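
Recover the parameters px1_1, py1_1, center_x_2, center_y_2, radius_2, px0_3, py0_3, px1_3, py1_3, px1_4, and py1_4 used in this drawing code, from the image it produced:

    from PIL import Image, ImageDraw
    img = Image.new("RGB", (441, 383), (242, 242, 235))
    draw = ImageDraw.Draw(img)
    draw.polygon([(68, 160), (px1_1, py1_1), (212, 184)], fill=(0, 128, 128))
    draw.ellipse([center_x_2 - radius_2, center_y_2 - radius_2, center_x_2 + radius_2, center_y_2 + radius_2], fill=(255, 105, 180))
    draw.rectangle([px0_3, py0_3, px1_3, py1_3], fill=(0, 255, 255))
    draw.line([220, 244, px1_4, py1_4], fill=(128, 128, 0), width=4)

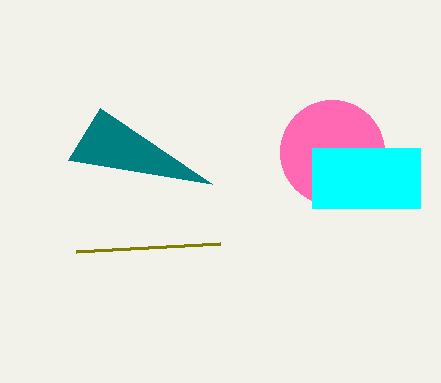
px1_1 = 100
py1_1 = 108
center_x_2 = 332
center_y_2 = 152
radius_2 = 52
px0_3 = 312
py0_3 = 148
px1_3 = 420
py1_3 = 208
px1_4 = 76
py1_4 = 252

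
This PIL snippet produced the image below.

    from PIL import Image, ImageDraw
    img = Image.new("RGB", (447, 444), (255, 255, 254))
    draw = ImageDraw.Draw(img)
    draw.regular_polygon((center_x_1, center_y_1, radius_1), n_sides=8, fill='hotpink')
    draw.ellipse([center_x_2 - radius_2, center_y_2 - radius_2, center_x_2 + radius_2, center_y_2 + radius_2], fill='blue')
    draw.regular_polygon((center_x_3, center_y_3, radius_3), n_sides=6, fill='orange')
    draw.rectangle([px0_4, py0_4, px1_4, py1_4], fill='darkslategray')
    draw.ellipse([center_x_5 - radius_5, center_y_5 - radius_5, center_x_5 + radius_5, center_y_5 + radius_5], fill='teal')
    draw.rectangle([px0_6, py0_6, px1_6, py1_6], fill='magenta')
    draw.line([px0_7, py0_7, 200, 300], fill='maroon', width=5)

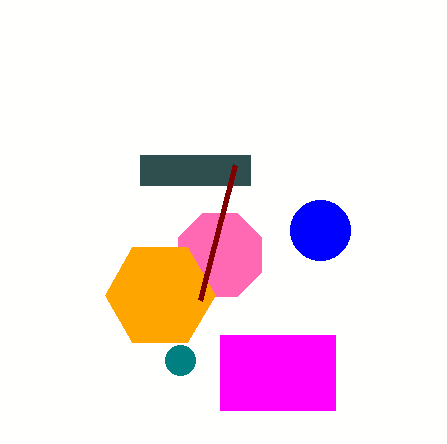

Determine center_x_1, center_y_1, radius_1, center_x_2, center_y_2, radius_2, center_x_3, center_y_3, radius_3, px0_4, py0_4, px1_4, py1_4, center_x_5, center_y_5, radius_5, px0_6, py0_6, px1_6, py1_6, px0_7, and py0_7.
center_x_1 = 220
center_y_1 = 255
radius_1 = 45
center_x_2 = 320
center_y_2 = 230
radius_2 = 30
center_x_3 = 160
center_y_3 = 295
radius_3 = 55
px0_4 = 140
py0_4 = 155
px1_4 = 250
py1_4 = 185
center_x_5 = 180
center_y_5 = 360
radius_5 = 15
px0_6 = 220
py0_6 = 335
px1_6 = 335
py1_6 = 410
px0_7 = 235
py0_7 = 165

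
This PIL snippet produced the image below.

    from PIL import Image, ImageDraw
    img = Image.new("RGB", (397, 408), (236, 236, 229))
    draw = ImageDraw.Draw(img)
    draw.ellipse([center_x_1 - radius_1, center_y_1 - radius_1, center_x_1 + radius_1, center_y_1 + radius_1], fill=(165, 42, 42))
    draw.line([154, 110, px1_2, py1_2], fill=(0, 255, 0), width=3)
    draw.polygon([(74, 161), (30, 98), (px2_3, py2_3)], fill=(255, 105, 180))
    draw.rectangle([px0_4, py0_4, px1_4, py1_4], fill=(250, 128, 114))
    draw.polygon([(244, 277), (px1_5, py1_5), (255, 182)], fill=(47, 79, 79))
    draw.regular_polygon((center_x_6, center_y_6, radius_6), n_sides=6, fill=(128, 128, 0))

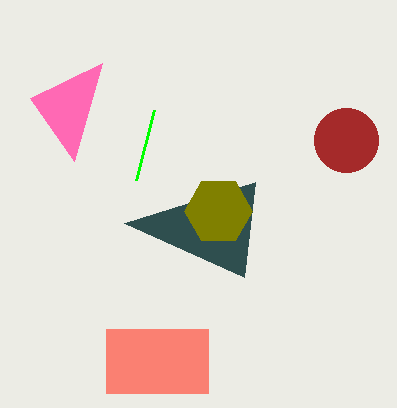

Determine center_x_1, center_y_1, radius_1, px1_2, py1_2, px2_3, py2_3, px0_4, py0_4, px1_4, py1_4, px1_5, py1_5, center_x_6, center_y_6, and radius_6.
center_x_1 = 346; center_y_1 = 140; radius_1 = 32; px1_2 = 136; py1_2 = 180; px2_3 = 102; py2_3 = 63; px0_4 = 106; py0_4 = 329; px1_4 = 208; py1_4 = 393; px1_5 = 124; py1_5 = 223; center_x_6 = 218; center_y_6 = 211; radius_6 = 34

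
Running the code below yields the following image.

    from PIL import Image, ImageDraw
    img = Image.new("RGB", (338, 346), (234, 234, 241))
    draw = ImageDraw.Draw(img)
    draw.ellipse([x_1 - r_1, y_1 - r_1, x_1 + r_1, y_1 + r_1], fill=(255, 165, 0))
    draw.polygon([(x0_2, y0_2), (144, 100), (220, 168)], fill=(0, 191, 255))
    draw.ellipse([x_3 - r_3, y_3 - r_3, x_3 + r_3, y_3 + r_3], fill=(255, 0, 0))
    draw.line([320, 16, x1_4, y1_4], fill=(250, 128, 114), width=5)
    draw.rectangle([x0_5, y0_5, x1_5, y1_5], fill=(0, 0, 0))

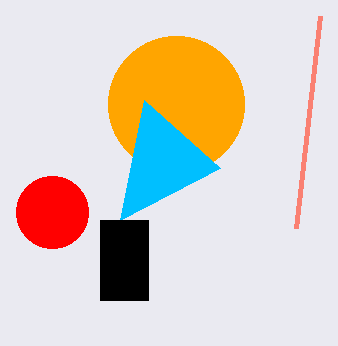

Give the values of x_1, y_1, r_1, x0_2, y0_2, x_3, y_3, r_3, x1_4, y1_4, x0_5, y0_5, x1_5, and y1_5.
x_1 = 176, y_1 = 104, r_1 = 68, x0_2 = 120, y0_2 = 220, x_3 = 52, y_3 = 212, r_3 = 36, x1_4 = 296, y1_4 = 228, x0_5 = 100, y0_5 = 220, x1_5 = 148, y1_5 = 300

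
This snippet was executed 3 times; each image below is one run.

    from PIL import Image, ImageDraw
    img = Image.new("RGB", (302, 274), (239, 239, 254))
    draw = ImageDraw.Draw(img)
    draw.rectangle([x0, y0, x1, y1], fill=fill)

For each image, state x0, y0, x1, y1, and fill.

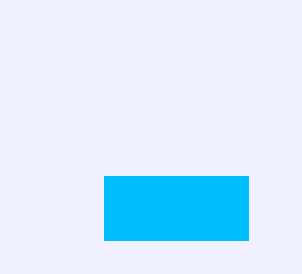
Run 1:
x0 = 104
y0 = 176
x1 = 248
y1 = 240
fill = 'deepskyblue'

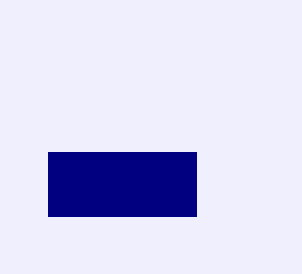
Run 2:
x0 = 48, y0 = 152, x1 = 196, y1 = 216, fill = 'navy'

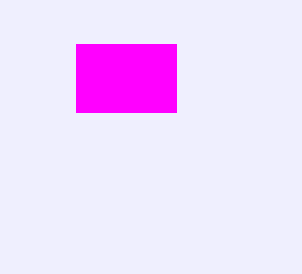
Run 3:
x0 = 76; y0 = 44; x1 = 176; y1 = 112; fill = 'magenta'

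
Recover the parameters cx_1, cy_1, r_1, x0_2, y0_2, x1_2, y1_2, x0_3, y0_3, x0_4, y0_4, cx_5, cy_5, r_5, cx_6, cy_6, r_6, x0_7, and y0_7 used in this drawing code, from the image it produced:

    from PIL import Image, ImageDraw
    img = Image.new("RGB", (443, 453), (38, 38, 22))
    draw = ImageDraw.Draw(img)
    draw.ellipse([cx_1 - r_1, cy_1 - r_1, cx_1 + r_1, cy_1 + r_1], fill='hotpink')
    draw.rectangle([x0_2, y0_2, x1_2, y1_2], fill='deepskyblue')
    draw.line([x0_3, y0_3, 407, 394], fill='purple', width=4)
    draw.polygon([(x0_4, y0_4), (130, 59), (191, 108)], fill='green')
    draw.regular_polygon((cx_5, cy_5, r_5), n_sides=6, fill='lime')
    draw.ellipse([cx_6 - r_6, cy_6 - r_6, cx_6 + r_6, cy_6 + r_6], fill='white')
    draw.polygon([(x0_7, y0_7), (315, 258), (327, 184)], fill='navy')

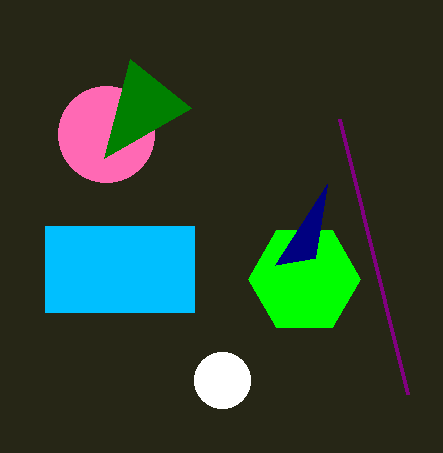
cx_1 = 106, cy_1 = 134, r_1 = 48, x0_2 = 45, y0_2 = 226, x1_2 = 194, y1_2 = 312, x0_3 = 339, y0_3 = 119, x0_4 = 104, y0_4 = 158, cx_5 = 304, cy_5 = 279, r_5 = 56, cx_6 = 222, cy_6 = 380, r_6 = 28, x0_7 = 275, y0_7 = 265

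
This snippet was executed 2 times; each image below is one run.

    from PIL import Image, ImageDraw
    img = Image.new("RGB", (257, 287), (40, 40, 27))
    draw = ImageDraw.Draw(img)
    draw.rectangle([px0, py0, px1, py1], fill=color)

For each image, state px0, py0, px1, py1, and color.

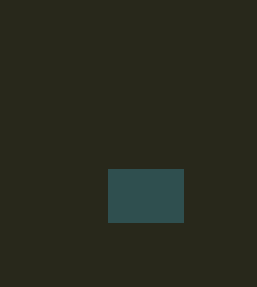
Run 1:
px0 = 108; py0 = 169; px1 = 183; py1 = 222; color = 'darkslategray'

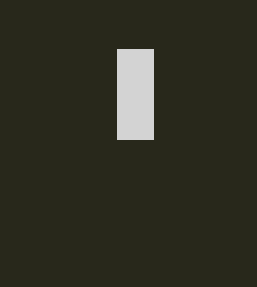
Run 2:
px0 = 117, py0 = 49, px1 = 153, py1 = 139, color = 'lightgray'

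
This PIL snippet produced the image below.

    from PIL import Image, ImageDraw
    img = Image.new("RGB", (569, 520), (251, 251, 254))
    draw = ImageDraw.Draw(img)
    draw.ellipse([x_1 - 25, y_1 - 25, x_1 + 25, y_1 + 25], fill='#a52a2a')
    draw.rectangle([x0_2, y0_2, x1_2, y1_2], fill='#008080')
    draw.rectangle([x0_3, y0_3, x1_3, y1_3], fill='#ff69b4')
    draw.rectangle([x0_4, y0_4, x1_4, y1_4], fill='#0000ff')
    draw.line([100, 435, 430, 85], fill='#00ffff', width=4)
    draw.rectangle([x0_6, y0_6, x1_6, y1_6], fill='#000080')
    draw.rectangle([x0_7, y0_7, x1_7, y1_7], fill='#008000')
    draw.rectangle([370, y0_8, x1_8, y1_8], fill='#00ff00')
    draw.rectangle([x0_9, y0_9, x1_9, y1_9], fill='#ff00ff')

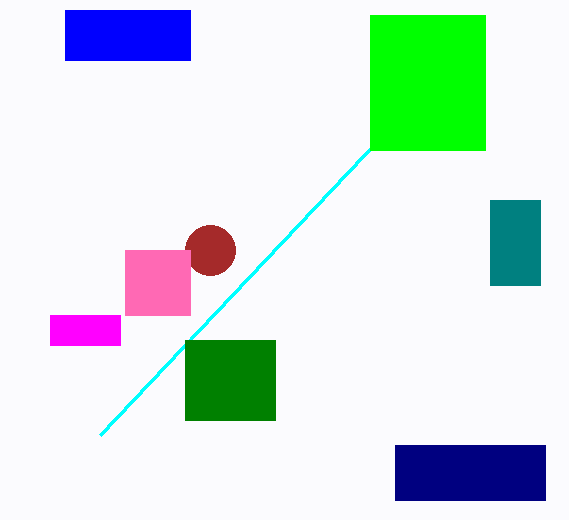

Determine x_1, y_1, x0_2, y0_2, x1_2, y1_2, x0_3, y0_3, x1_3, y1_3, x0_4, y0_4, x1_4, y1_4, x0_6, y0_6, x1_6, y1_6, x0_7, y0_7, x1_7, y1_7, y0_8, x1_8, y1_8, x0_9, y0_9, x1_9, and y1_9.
x_1 = 210; y_1 = 250; x0_2 = 490; y0_2 = 200; x1_2 = 540; y1_2 = 285; x0_3 = 125; y0_3 = 250; x1_3 = 190; y1_3 = 315; x0_4 = 65; y0_4 = 10; x1_4 = 190; y1_4 = 60; x0_6 = 395; y0_6 = 445; x1_6 = 545; y1_6 = 500; x0_7 = 185; y0_7 = 340; x1_7 = 275; y1_7 = 420; y0_8 = 15; x1_8 = 485; y1_8 = 150; x0_9 = 50; y0_9 = 315; x1_9 = 120; y1_9 = 345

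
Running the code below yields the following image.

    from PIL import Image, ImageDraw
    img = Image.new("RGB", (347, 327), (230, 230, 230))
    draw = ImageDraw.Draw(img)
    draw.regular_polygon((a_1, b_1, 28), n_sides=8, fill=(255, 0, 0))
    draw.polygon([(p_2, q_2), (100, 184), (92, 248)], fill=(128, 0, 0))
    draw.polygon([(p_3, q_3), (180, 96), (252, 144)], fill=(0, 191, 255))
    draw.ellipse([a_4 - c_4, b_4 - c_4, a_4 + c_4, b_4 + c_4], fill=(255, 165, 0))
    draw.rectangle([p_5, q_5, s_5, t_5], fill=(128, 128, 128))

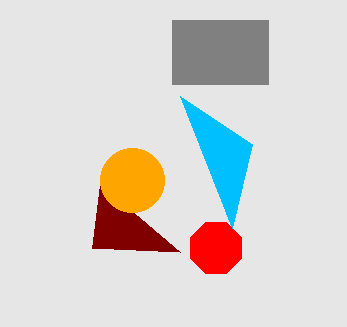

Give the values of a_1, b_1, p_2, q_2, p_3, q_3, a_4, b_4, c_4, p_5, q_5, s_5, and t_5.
a_1 = 216
b_1 = 248
p_2 = 180
q_2 = 252
p_3 = 232
q_3 = 228
a_4 = 132
b_4 = 180
c_4 = 32
p_5 = 172
q_5 = 20
s_5 = 268
t_5 = 84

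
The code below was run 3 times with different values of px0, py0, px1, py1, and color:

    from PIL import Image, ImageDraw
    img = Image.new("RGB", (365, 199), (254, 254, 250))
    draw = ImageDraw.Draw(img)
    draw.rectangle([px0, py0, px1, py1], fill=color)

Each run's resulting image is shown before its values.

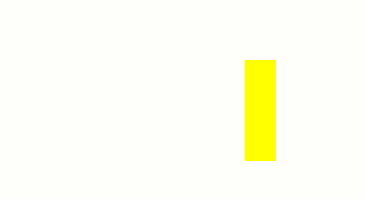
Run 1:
px0 = 245
py0 = 60
px1 = 275
py1 = 160
color = 'yellow'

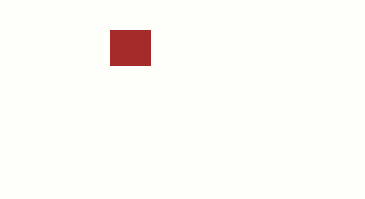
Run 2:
px0 = 110; py0 = 30; px1 = 150; py1 = 65; color = 'brown'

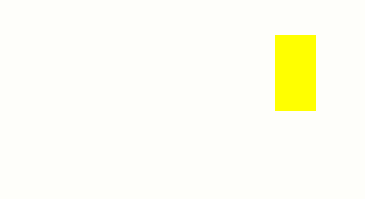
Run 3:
px0 = 275; py0 = 35; px1 = 315; py1 = 110; color = 'yellow'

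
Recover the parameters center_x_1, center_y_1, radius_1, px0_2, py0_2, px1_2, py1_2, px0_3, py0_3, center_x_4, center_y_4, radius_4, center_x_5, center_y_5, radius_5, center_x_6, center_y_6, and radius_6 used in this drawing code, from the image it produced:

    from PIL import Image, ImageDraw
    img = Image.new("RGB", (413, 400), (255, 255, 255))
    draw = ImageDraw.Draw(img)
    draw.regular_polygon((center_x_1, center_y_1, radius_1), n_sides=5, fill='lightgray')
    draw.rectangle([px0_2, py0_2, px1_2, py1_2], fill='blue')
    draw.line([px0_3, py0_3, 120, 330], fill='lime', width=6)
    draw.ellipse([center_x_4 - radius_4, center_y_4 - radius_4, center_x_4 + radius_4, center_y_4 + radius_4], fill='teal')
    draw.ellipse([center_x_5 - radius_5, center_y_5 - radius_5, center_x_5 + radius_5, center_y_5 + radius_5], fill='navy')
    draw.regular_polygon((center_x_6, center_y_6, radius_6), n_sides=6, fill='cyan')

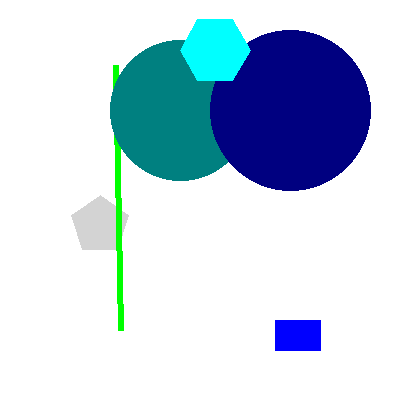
center_x_1 = 100; center_y_1 = 225; radius_1 = 30; px0_2 = 275; py0_2 = 320; px1_2 = 320; py1_2 = 350; px0_3 = 115; py0_3 = 65; center_x_4 = 180; center_y_4 = 110; radius_4 = 70; center_x_5 = 290; center_y_5 = 110; radius_5 = 80; center_x_6 = 215; center_y_6 = 50; radius_6 = 35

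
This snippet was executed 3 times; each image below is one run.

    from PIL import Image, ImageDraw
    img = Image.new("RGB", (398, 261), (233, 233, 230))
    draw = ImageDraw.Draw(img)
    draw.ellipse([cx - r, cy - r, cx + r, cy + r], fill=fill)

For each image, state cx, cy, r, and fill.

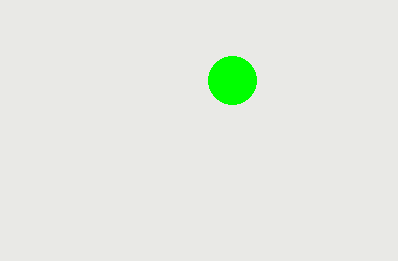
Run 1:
cx = 232, cy = 80, r = 24, fill = 'lime'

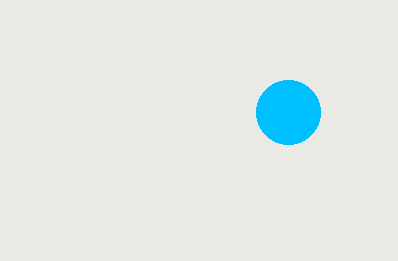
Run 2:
cx = 288
cy = 112
r = 32
fill = 'deepskyblue'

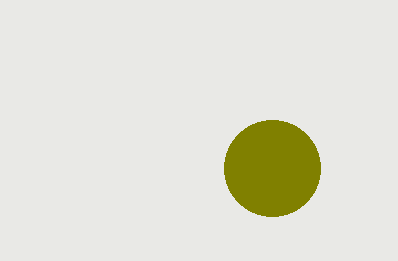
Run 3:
cx = 272
cy = 168
r = 48
fill = 'olive'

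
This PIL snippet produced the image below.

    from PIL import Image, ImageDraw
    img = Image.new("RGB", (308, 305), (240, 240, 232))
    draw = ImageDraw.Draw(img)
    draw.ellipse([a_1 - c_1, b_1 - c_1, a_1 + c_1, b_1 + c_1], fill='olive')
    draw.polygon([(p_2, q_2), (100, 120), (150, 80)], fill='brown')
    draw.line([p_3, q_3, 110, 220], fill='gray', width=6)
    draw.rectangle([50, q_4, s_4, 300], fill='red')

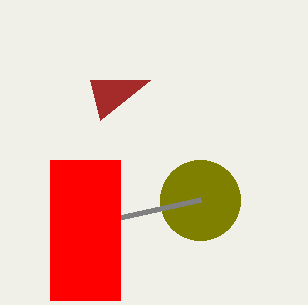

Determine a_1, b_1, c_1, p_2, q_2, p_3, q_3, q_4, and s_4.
a_1 = 200; b_1 = 200; c_1 = 40; p_2 = 90; q_2 = 80; p_3 = 200; q_3 = 200; q_4 = 160; s_4 = 120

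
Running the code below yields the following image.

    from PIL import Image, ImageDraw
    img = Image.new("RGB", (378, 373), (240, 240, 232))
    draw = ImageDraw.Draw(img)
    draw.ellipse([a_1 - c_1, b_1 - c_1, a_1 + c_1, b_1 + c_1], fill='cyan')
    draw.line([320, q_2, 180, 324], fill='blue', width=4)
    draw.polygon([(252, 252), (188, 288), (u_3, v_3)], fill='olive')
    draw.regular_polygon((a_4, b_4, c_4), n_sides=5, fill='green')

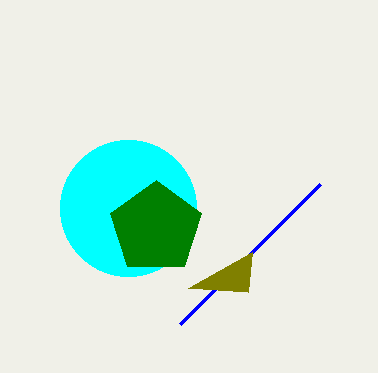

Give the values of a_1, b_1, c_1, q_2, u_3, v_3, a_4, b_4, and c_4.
a_1 = 128
b_1 = 208
c_1 = 68
q_2 = 184
u_3 = 248
v_3 = 292
a_4 = 156
b_4 = 228
c_4 = 48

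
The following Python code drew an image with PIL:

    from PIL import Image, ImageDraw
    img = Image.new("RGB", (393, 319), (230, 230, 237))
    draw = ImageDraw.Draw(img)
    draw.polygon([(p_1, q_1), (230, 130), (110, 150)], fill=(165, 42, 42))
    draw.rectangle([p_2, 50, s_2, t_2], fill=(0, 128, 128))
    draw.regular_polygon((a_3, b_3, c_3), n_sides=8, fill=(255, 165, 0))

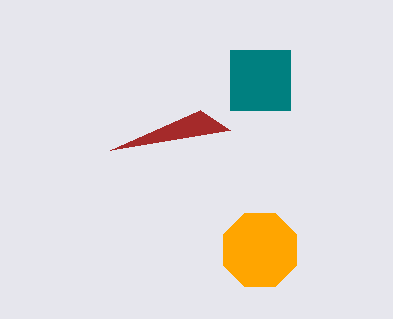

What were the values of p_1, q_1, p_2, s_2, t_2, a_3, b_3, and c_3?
p_1 = 200
q_1 = 110
p_2 = 230
s_2 = 290
t_2 = 110
a_3 = 260
b_3 = 250
c_3 = 40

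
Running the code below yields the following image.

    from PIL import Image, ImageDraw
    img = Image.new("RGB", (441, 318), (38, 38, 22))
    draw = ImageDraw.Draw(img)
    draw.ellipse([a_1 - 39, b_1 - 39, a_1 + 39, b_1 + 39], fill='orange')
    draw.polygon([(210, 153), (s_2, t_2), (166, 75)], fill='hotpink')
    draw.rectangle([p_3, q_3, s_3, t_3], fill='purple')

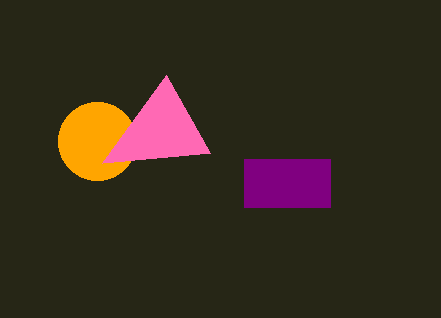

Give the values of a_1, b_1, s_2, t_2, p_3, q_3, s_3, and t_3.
a_1 = 97; b_1 = 141; s_2 = 102; t_2 = 163; p_3 = 244; q_3 = 159; s_3 = 330; t_3 = 207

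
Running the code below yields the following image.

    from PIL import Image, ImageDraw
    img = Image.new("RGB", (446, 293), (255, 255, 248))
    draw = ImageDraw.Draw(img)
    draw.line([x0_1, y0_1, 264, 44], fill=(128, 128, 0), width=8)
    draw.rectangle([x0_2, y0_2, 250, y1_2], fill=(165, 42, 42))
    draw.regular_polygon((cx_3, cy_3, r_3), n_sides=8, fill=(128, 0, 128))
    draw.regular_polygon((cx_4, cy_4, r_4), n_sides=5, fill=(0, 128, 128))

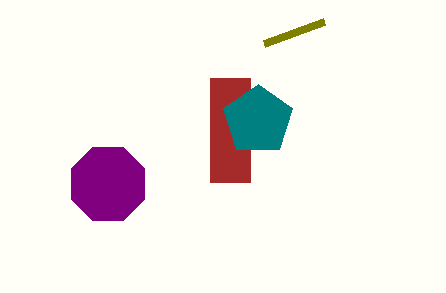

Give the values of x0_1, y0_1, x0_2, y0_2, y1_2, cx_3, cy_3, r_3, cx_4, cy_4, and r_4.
x0_1 = 324; y0_1 = 22; x0_2 = 210; y0_2 = 78; y1_2 = 182; cx_3 = 108; cy_3 = 184; r_3 = 40; cx_4 = 258; cy_4 = 120; r_4 = 36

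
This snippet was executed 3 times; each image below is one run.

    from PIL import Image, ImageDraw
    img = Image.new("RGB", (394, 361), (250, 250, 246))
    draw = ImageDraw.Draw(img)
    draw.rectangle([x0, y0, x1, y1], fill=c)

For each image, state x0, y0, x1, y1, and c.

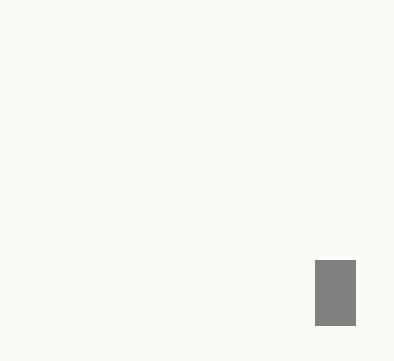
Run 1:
x0 = 315
y0 = 260
x1 = 355
y1 = 325
c = 'gray'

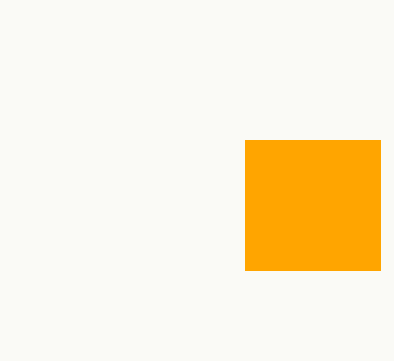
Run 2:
x0 = 245
y0 = 140
x1 = 380
y1 = 270
c = 'orange'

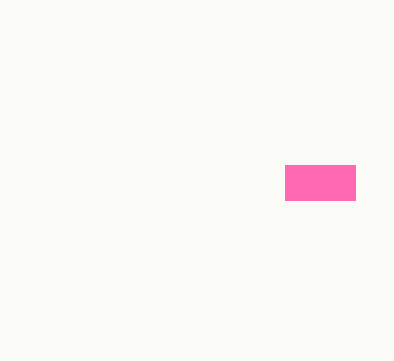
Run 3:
x0 = 285; y0 = 165; x1 = 355; y1 = 200; c = 'hotpink'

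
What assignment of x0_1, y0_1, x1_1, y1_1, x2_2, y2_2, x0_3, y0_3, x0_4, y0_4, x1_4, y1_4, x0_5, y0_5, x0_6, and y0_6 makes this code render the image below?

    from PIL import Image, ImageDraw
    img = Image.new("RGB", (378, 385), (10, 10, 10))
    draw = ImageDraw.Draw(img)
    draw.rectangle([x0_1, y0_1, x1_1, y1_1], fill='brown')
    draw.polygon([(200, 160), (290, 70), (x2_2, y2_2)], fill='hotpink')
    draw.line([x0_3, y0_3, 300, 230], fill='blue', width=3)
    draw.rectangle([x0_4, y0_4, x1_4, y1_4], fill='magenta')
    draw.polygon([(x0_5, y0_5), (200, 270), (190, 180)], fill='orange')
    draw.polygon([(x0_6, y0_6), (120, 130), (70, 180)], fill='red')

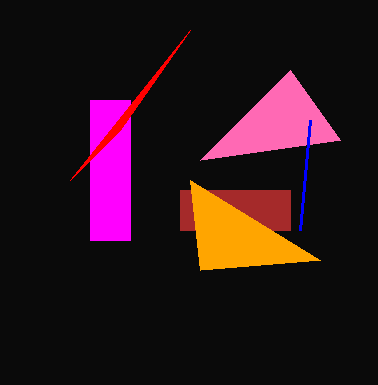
x0_1 = 180, y0_1 = 190, x1_1 = 290, y1_1 = 230, x2_2 = 340, y2_2 = 140, x0_3 = 310, y0_3 = 120, x0_4 = 90, y0_4 = 100, x1_4 = 130, y1_4 = 240, x0_5 = 320, y0_5 = 260, x0_6 = 190, y0_6 = 30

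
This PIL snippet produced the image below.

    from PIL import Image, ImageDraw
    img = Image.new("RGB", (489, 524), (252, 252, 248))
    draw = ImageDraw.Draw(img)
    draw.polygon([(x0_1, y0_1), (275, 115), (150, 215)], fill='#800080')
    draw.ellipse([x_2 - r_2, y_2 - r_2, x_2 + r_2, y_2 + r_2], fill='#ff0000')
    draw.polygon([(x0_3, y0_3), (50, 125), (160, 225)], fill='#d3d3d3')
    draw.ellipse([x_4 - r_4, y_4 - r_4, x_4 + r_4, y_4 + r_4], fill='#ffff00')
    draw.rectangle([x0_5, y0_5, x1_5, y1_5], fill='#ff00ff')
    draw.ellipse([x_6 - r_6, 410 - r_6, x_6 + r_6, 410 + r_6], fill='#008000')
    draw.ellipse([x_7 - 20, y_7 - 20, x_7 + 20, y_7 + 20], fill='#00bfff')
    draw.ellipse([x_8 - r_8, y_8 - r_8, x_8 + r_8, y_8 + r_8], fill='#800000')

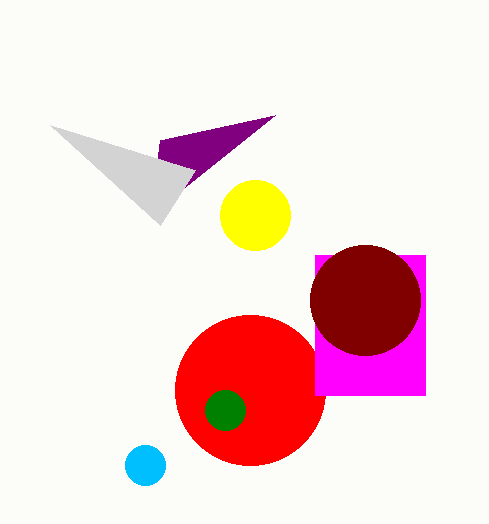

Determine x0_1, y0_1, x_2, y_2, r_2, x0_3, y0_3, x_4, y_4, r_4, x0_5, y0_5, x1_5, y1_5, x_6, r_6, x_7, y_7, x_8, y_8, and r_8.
x0_1 = 160, y0_1 = 140, x_2 = 250, y_2 = 390, r_2 = 75, x0_3 = 195, y0_3 = 170, x_4 = 255, y_4 = 215, r_4 = 35, x0_5 = 315, y0_5 = 255, x1_5 = 425, y1_5 = 395, x_6 = 225, r_6 = 20, x_7 = 145, y_7 = 465, x_8 = 365, y_8 = 300, r_8 = 55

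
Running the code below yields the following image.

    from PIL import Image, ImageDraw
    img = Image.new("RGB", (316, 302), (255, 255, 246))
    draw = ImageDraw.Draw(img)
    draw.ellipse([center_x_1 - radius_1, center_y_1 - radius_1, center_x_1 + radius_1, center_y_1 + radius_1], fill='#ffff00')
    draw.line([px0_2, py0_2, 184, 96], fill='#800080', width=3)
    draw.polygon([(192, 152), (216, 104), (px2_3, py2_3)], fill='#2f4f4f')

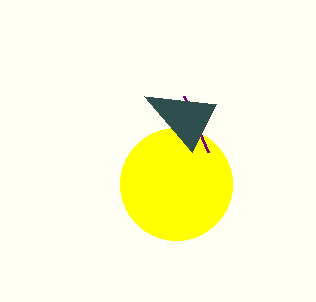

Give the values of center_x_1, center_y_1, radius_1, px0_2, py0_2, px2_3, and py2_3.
center_x_1 = 176, center_y_1 = 184, radius_1 = 56, px0_2 = 208, py0_2 = 152, px2_3 = 144, py2_3 = 96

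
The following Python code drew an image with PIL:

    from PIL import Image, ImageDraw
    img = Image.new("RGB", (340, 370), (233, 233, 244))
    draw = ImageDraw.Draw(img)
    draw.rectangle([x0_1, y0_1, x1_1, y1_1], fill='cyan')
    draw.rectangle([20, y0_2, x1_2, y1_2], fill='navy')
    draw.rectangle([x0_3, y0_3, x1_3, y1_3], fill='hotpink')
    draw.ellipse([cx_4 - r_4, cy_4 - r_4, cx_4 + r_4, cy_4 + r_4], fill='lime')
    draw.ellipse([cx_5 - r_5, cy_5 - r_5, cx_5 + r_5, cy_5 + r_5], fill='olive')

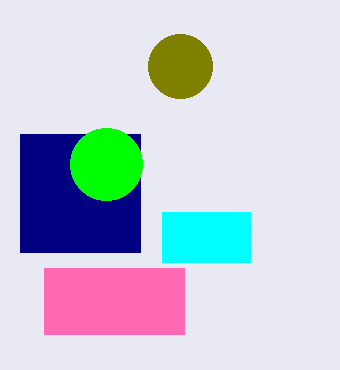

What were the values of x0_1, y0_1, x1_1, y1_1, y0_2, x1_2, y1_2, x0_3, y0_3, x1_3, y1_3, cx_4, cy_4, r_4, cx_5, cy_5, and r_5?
x0_1 = 162; y0_1 = 212; x1_1 = 250; y1_1 = 262; y0_2 = 134; x1_2 = 140; y1_2 = 252; x0_3 = 44; y0_3 = 268; x1_3 = 184; y1_3 = 334; cx_4 = 106; cy_4 = 164; r_4 = 36; cx_5 = 180; cy_5 = 66; r_5 = 32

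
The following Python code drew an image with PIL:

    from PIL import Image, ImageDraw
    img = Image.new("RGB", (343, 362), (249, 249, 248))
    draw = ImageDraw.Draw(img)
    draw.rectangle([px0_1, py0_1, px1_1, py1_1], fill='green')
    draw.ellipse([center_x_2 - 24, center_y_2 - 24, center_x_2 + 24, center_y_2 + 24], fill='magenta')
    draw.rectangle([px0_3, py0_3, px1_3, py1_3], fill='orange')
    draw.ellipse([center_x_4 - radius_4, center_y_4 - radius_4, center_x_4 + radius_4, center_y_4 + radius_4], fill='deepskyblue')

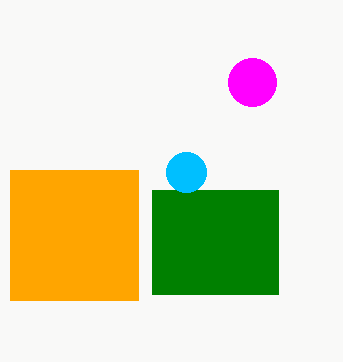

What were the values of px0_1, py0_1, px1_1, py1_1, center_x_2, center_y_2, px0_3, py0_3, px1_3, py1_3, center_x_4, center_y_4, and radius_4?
px0_1 = 152, py0_1 = 190, px1_1 = 278, py1_1 = 294, center_x_2 = 252, center_y_2 = 82, px0_3 = 10, py0_3 = 170, px1_3 = 138, py1_3 = 300, center_x_4 = 186, center_y_4 = 172, radius_4 = 20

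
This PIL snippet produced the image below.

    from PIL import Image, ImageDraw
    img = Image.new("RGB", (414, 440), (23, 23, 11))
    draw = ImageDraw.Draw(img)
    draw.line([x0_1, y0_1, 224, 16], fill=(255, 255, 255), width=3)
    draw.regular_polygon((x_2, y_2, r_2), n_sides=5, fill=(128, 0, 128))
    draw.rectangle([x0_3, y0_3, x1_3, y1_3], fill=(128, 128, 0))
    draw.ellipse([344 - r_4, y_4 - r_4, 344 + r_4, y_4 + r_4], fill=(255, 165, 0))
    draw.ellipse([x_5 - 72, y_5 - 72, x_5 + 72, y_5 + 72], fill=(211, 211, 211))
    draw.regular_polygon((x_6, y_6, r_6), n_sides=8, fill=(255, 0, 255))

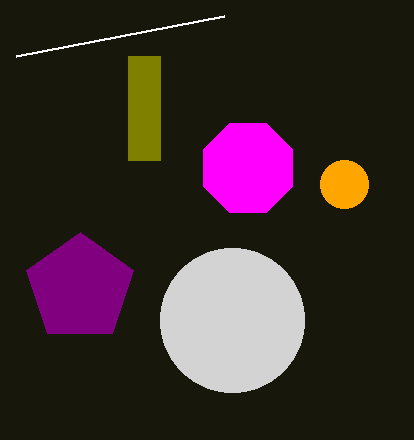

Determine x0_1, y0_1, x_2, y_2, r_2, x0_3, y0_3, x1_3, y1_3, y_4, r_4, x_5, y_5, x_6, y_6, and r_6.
x0_1 = 16, y0_1 = 56, x_2 = 80, y_2 = 288, r_2 = 56, x0_3 = 128, y0_3 = 56, x1_3 = 160, y1_3 = 160, y_4 = 184, r_4 = 24, x_5 = 232, y_5 = 320, x_6 = 248, y_6 = 168, r_6 = 48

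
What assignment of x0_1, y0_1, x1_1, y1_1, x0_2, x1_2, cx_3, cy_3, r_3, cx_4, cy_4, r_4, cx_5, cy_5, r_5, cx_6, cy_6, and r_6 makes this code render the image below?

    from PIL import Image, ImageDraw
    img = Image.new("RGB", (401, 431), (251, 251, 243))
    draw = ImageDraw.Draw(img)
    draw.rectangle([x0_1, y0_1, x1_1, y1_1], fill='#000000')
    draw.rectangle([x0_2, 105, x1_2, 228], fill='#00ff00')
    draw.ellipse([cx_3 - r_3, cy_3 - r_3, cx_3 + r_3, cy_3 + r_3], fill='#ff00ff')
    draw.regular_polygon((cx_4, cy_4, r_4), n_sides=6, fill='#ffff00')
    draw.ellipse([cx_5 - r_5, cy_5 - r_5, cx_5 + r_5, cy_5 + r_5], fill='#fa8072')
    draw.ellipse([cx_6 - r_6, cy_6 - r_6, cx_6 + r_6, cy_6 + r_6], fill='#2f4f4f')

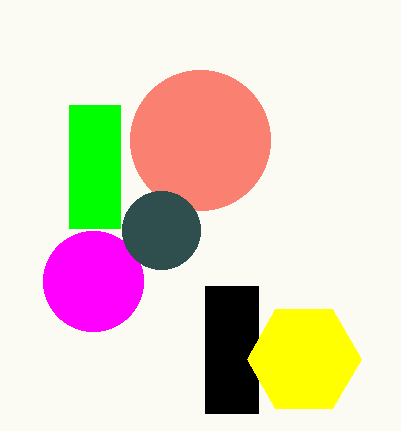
x0_1 = 205
y0_1 = 286
x1_1 = 258
y1_1 = 413
x0_2 = 69
x1_2 = 120
cx_3 = 93
cy_3 = 281
r_3 = 50
cx_4 = 304
cy_4 = 359
r_4 = 57
cx_5 = 200
cy_5 = 140
r_5 = 70
cx_6 = 161
cy_6 = 230
r_6 = 39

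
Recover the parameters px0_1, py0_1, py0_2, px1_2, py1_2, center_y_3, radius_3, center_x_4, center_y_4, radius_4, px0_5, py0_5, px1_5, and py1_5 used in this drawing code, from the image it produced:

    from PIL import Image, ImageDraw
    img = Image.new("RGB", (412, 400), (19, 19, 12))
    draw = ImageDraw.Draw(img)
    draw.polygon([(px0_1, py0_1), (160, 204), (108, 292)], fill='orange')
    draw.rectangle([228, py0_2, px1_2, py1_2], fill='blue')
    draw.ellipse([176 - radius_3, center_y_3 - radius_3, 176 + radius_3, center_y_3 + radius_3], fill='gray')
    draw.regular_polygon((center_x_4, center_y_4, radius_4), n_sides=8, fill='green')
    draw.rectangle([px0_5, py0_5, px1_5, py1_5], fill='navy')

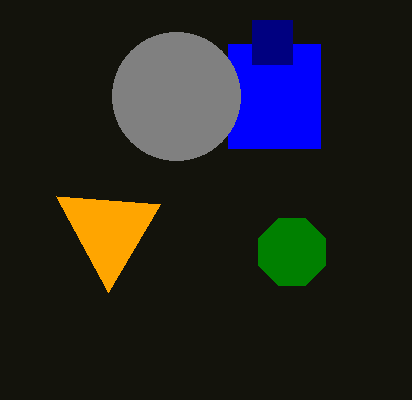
px0_1 = 56
py0_1 = 196
py0_2 = 44
px1_2 = 320
py1_2 = 148
center_y_3 = 96
radius_3 = 64
center_x_4 = 292
center_y_4 = 252
radius_4 = 36
px0_5 = 252
py0_5 = 20
px1_5 = 292
py1_5 = 64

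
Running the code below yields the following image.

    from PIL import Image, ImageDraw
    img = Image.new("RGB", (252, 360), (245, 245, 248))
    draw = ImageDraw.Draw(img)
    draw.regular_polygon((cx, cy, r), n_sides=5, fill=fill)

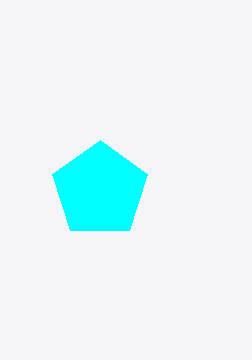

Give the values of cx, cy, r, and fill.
cx = 100; cy = 190; r = 50; fill = 'cyan'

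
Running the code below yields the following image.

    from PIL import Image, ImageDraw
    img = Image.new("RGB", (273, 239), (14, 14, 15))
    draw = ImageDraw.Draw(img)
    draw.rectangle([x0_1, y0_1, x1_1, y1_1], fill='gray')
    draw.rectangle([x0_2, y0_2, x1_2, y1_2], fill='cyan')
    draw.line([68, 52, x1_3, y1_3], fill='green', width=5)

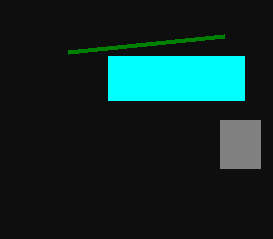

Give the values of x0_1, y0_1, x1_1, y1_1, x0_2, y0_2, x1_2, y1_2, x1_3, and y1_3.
x0_1 = 220; y0_1 = 120; x1_1 = 260; y1_1 = 168; x0_2 = 108; y0_2 = 56; x1_2 = 244; y1_2 = 100; x1_3 = 224; y1_3 = 36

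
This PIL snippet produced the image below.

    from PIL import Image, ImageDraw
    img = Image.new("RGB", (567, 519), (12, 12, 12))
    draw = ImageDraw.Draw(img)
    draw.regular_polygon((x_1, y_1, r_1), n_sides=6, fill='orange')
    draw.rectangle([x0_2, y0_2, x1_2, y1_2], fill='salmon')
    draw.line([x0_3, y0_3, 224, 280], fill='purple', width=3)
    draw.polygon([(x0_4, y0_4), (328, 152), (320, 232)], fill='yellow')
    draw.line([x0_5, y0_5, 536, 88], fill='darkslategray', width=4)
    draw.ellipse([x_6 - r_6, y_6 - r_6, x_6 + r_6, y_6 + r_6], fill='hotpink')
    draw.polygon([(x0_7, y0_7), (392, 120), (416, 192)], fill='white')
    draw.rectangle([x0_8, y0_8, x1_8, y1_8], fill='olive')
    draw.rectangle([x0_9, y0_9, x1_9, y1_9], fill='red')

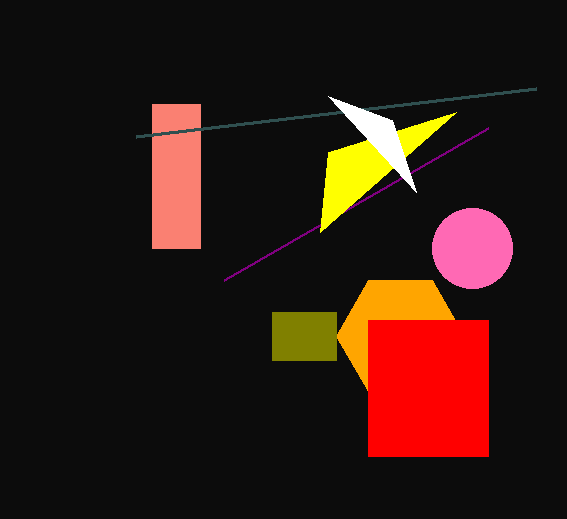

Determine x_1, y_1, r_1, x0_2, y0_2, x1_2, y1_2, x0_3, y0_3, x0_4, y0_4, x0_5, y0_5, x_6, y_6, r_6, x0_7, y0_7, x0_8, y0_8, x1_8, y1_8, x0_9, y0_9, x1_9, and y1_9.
x_1 = 400
y_1 = 336
r_1 = 64
x0_2 = 152
y0_2 = 104
x1_2 = 200
y1_2 = 248
x0_3 = 488
y0_3 = 128
x0_4 = 456
y0_4 = 112
x0_5 = 136
y0_5 = 136
x_6 = 472
y_6 = 248
r_6 = 40
x0_7 = 328
y0_7 = 96
x0_8 = 272
y0_8 = 312
x1_8 = 336
y1_8 = 360
x0_9 = 368
y0_9 = 320
x1_9 = 488
y1_9 = 456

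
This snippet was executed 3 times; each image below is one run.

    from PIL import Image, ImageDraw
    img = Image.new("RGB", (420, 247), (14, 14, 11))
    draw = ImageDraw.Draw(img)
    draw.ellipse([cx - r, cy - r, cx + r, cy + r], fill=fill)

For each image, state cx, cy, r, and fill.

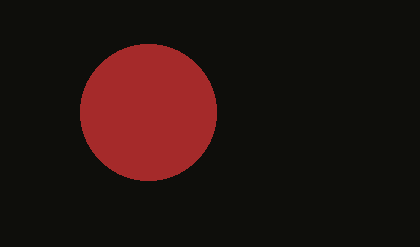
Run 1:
cx = 148
cy = 112
r = 68
fill = 'brown'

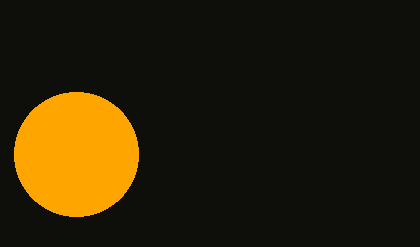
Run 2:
cx = 76
cy = 154
r = 62
fill = 'orange'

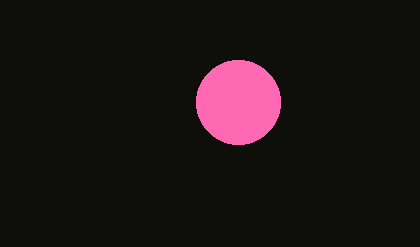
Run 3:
cx = 238
cy = 102
r = 42
fill = 'hotpink'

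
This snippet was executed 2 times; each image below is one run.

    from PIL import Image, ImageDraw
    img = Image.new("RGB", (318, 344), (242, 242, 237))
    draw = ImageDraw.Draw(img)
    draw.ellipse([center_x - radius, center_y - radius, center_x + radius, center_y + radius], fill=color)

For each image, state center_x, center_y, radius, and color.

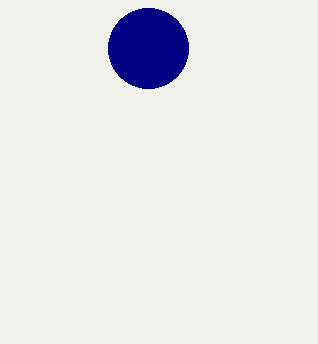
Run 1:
center_x = 148
center_y = 48
radius = 40
color = 'navy'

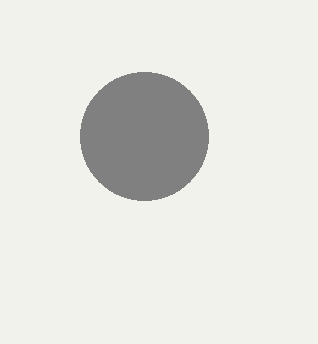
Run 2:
center_x = 144
center_y = 136
radius = 64
color = 'gray'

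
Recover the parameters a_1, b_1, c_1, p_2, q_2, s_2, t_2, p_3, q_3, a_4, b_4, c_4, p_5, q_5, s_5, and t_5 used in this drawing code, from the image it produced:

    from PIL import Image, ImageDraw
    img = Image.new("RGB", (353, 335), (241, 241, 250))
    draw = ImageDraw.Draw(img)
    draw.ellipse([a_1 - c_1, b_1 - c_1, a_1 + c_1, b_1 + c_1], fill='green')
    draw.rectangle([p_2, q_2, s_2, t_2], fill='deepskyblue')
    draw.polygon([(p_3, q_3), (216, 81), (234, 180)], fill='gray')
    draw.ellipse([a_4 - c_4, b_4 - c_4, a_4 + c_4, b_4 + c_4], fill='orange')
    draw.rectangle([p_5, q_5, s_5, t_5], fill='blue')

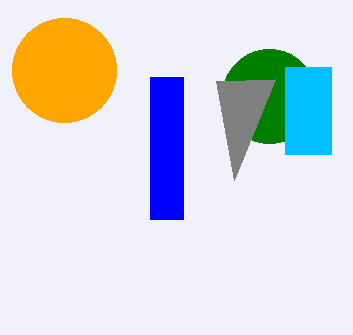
a_1 = 269, b_1 = 96, c_1 = 47, p_2 = 285, q_2 = 67, s_2 = 331, t_2 = 154, p_3 = 275, q_3 = 79, a_4 = 64, b_4 = 70, c_4 = 52, p_5 = 150, q_5 = 77, s_5 = 183, t_5 = 219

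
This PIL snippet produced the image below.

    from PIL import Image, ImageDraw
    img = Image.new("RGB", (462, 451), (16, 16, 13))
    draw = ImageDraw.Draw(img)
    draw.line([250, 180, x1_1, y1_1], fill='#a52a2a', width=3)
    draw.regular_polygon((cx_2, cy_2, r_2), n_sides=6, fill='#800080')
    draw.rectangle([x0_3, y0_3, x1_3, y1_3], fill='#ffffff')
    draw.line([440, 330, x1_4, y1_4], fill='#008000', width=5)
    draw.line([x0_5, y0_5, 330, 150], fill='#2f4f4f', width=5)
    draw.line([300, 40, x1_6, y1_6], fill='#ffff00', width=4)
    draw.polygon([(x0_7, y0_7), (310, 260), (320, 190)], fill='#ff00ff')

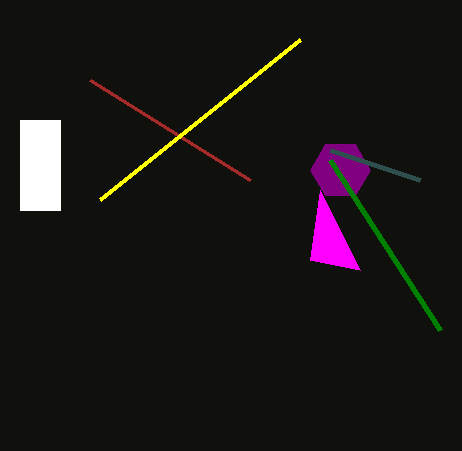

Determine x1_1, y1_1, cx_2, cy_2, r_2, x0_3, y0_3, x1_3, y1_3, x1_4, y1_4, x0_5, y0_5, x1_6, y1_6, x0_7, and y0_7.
x1_1 = 90; y1_1 = 80; cx_2 = 340; cy_2 = 170; r_2 = 30; x0_3 = 20; y0_3 = 120; x1_3 = 60; y1_3 = 210; x1_4 = 330; y1_4 = 160; x0_5 = 420; y0_5 = 180; x1_6 = 100; y1_6 = 200; x0_7 = 360; y0_7 = 270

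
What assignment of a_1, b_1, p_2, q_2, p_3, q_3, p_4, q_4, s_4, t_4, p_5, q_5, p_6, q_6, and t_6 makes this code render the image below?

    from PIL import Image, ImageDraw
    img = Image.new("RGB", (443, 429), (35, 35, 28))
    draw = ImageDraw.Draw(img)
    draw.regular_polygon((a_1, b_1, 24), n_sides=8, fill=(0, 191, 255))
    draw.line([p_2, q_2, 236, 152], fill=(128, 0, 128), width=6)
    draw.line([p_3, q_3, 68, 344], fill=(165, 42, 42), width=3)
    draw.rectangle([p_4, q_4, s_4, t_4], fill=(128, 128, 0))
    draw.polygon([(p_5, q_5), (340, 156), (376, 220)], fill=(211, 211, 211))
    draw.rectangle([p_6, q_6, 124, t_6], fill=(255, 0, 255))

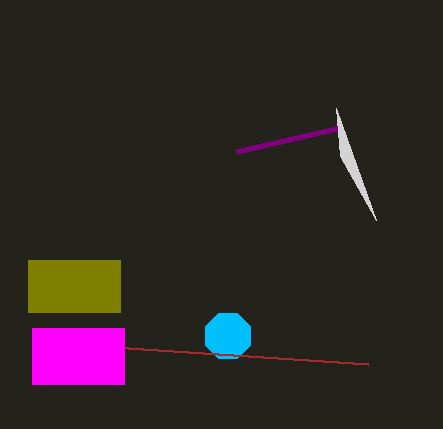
a_1 = 228; b_1 = 336; p_2 = 340; q_2 = 128; p_3 = 368; q_3 = 364; p_4 = 28; q_4 = 260; s_4 = 120; t_4 = 312; p_5 = 336; q_5 = 108; p_6 = 32; q_6 = 328; t_6 = 384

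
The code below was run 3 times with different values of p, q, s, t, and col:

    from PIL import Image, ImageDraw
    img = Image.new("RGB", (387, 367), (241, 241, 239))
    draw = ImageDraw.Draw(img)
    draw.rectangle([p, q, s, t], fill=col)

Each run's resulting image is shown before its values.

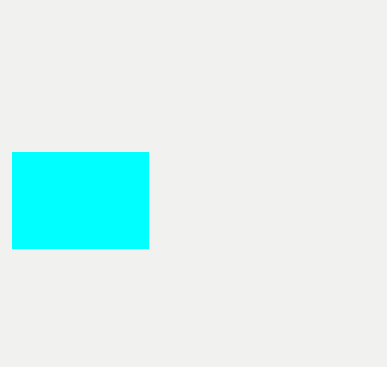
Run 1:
p = 12; q = 152; s = 148; t = 248; col = 'cyan'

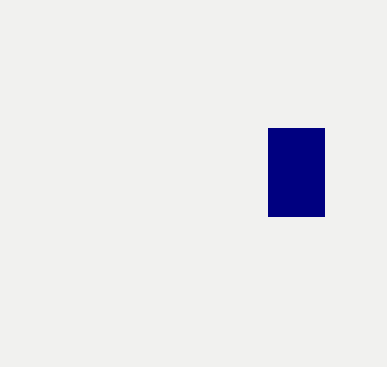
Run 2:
p = 268, q = 128, s = 324, t = 216, col = 'navy'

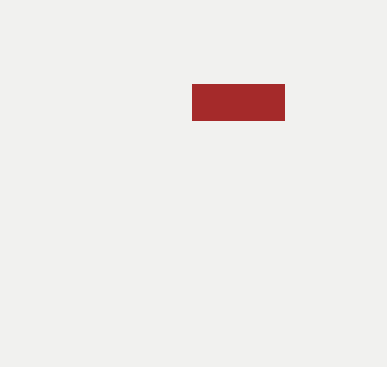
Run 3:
p = 192
q = 84
s = 284
t = 120
col = 'brown'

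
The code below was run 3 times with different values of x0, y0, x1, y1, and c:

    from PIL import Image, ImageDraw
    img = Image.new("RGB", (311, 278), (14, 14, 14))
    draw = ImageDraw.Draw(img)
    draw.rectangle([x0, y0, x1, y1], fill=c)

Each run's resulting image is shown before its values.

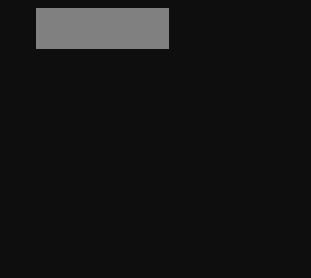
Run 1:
x0 = 36; y0 = 8; x1 = 168; y1 = 48; c = 'gray'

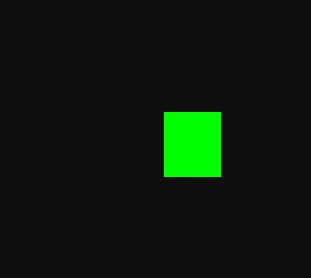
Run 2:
x0 = 164, y0 = 112, x1 = 220, y1 = 176, c = 'lime'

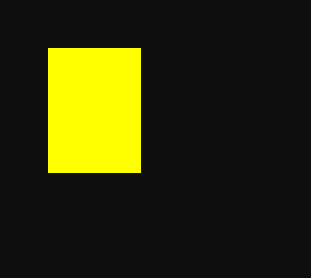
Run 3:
x0 = 48, y0 = 48, x1 = 140, y1 = 172, c = 'yellow'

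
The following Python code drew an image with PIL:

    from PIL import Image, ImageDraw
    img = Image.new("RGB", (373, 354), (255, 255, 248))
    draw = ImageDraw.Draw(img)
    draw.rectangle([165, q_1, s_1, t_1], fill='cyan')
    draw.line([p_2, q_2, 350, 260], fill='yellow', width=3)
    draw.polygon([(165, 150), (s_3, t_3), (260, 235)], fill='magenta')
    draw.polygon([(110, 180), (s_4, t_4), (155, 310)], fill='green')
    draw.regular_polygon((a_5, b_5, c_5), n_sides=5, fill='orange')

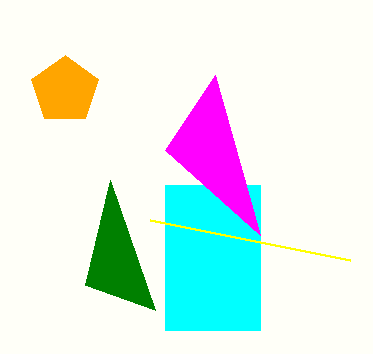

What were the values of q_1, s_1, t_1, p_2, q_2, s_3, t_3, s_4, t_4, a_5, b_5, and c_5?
q_1 = 185
s_1 = 260
t_1 = 330
p_2 = 150
q_2 = 220
s_3 = 215
t_3 = 75
s_4 = 85
t_4 = 285
a_5 = 65
b_5 = 90
c_5 = 35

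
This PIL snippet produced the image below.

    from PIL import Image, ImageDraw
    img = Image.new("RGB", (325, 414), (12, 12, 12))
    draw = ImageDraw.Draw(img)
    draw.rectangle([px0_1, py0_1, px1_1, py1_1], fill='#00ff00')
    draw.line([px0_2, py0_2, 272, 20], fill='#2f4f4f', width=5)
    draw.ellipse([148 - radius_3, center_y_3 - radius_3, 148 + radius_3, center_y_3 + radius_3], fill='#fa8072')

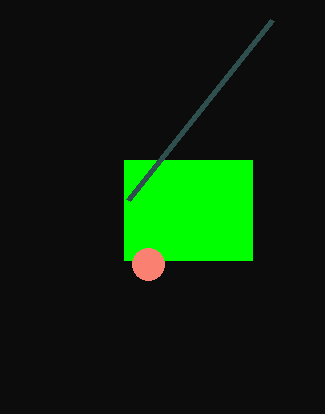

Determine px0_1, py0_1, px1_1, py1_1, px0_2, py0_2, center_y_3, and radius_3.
px0_1 = 124; py0_1 = 160; px1_1 = 252; py1_1 = 260; px0_2 = 128; py0_2 = 200; center_y_3 = 264; radius_3 = 16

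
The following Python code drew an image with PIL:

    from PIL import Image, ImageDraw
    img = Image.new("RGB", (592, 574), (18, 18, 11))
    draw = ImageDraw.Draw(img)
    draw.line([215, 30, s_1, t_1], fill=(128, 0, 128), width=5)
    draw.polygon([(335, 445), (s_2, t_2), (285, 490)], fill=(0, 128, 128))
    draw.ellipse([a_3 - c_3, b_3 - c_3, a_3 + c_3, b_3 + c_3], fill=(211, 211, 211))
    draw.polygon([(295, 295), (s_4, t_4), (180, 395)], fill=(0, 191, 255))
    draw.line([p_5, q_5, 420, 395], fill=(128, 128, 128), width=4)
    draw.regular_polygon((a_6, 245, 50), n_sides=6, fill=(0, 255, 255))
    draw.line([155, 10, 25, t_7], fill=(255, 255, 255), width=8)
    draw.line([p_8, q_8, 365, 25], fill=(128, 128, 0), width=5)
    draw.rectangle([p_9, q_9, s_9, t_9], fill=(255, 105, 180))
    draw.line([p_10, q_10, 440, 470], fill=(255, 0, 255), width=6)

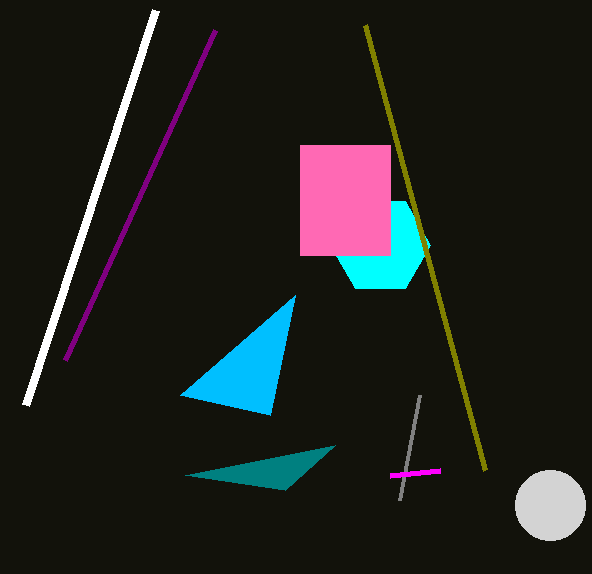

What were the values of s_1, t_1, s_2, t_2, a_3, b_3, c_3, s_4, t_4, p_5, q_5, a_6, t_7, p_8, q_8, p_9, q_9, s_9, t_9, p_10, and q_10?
s_1 = 65, t_1 = 360, s_2 = 185, t_2 = 475, a_3 = 550, b_3 = 505, c_3 = 35, s_4 = 270, t_4 = 415, p_5 = 400, q_5 = 500, a_6 = 380, t_7 = 405, p_8 = 485, q_8 = 470, p_9 = 300, q_9 = 145, s_9 = 390, t_9 = 255, p_10 = 390, q_10 = 475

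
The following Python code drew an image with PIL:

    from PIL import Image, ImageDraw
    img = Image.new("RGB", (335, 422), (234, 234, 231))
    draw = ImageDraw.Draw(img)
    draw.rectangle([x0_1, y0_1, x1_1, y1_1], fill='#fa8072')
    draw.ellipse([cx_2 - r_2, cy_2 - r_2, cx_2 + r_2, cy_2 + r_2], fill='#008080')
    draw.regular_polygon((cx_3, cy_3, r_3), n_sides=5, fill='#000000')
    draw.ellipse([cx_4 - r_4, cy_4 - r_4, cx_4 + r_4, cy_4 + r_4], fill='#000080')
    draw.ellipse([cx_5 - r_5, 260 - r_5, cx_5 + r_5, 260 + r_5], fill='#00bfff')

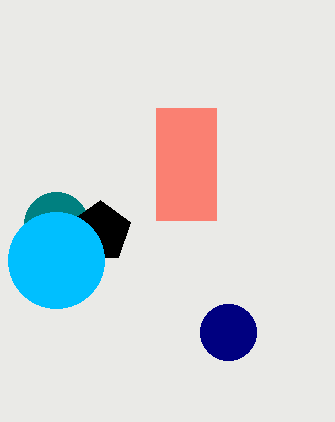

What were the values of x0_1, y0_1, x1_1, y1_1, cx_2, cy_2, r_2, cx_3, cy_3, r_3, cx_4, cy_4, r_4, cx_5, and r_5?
x0_1 = 156
y0_1 = 108
x1_1 = 216
y1_1 = 220
cx_2 = 56
cy_2 = 224
r_2 = 32
cx_3 = 100
cy_3 = 232
r_3 = 32
cx_4 = 228
cy_4 = 332
r_4 = 28
cx_5 = 56
r_5 = 48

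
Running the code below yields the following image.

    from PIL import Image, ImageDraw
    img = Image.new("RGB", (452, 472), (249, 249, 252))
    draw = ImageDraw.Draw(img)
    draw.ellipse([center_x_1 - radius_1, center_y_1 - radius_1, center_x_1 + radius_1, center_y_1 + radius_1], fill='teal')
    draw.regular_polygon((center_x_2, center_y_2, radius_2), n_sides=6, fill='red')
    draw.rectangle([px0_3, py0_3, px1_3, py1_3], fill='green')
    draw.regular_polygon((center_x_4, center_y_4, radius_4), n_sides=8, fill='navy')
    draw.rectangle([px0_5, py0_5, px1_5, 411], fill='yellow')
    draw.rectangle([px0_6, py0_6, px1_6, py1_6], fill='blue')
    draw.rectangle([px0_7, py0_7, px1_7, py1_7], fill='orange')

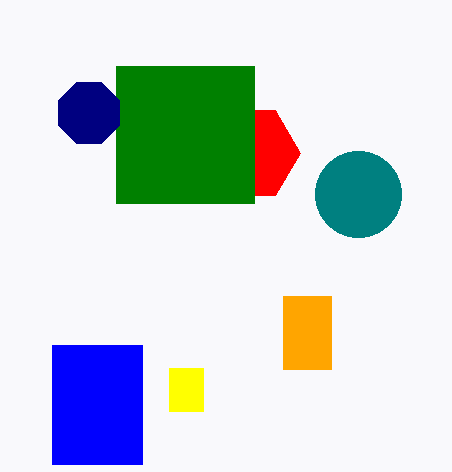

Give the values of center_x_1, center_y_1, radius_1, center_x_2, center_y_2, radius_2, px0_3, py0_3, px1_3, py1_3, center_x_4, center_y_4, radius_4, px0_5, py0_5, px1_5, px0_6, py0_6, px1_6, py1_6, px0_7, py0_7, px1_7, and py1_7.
center_x_1 = 358; center_y_1 = 194; radius_1 = 43; center_x_2 = 251; center_y_2 = 153; radius_2 = 49; px0_3 = 116; py0_3 = 66; px1_3 = 254; py1_3 = 203; center_x_4 = 89; center_y_4 = 113; radius_4 = 33; px0_5 = 169; py0_5 = 368; px1_5 = 203; px0_6 = 52; py0_6 = 345; px1_6 = 142; py1_6 = 464; px0_7 = 283; py0_7 = 296; px1_7 = 331; py1_7 = 369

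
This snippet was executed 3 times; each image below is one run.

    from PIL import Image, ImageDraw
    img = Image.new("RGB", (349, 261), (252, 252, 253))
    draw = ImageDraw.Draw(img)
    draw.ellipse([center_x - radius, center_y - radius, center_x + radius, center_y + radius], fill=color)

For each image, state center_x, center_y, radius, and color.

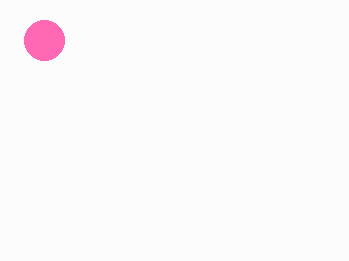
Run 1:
center_x = 44
center_y = 40
radius = 20
color = 'hotpink'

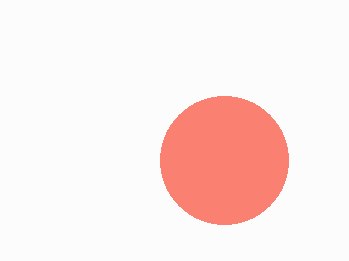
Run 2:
center_x = 224, center_y = 160, radius = 64, color = 'salmon'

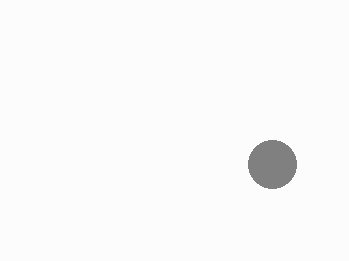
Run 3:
center_x = 272; center_y = 164; radius = 24; color = 'gray'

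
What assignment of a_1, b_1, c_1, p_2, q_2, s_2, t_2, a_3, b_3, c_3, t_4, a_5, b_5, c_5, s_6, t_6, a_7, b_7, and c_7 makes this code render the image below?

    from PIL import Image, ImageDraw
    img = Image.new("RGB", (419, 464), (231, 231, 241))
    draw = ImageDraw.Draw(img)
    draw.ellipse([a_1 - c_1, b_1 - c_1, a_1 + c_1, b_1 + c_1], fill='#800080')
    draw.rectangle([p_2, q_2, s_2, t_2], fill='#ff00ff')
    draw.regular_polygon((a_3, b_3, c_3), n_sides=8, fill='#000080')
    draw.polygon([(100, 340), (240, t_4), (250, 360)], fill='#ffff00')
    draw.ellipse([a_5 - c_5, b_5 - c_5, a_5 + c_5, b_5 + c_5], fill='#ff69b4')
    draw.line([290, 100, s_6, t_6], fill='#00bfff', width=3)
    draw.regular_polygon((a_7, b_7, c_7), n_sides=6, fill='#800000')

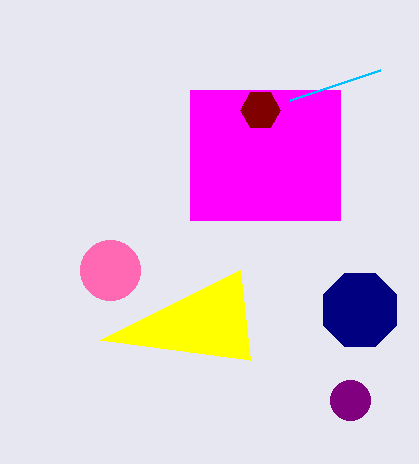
a_1 = 350
b_1 = 400
c_1 = 20
p_2 = 190
q_2 = 90
s_2 = 340
t_2 = 220
a_3 = 360
b_3 = 310
c_3 = 40
t_4 = 270
a_5 = 110
b_5 = 270
c_5 = 30
s_6 = 380
t_6 = 70
a_7 = 260
b_7 = 110
c_7 = 20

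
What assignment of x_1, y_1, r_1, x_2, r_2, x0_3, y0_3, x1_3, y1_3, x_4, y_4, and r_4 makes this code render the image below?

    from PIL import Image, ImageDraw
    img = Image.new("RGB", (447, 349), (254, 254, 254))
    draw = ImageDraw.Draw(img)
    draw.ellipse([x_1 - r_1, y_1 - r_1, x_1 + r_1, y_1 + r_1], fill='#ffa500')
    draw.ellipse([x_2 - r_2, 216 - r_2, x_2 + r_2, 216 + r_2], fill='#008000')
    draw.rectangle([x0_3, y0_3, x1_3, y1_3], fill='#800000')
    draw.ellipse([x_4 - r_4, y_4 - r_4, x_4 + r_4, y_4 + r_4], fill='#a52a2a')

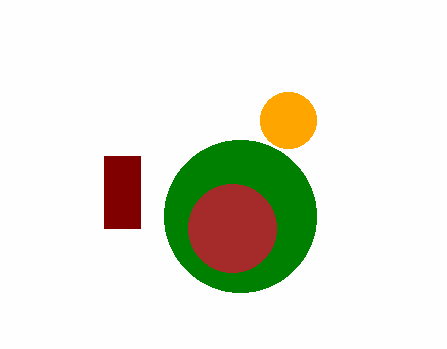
x_1 = 288; y_1 = 120; r_1 = 28; x_2 = 240; r_2 = 76; x0_3 = 104; y0_3 = 156; x1_3 = 140; y1_3 = 228; x_4 = 232; y_4 = 228; r_4 = 44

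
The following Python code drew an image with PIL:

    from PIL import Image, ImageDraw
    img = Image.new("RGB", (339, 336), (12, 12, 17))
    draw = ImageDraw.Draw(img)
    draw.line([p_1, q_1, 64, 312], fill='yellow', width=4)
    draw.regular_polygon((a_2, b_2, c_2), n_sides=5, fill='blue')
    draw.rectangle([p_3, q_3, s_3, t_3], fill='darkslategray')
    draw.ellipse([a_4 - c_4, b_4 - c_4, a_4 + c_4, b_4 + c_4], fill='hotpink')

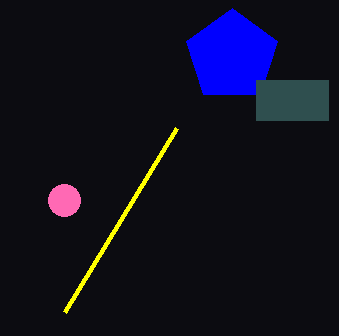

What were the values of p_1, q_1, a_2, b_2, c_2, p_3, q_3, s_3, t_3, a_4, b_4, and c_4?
p_1 = 176
q_1 = 128
a_2 = 232
b_2 = 56
c_2 = 48
p_3 = 256
q_3 = 80
s_3 = 328
t_3 = 120
a_4 = 64
b_4 = 200
c_4 = 16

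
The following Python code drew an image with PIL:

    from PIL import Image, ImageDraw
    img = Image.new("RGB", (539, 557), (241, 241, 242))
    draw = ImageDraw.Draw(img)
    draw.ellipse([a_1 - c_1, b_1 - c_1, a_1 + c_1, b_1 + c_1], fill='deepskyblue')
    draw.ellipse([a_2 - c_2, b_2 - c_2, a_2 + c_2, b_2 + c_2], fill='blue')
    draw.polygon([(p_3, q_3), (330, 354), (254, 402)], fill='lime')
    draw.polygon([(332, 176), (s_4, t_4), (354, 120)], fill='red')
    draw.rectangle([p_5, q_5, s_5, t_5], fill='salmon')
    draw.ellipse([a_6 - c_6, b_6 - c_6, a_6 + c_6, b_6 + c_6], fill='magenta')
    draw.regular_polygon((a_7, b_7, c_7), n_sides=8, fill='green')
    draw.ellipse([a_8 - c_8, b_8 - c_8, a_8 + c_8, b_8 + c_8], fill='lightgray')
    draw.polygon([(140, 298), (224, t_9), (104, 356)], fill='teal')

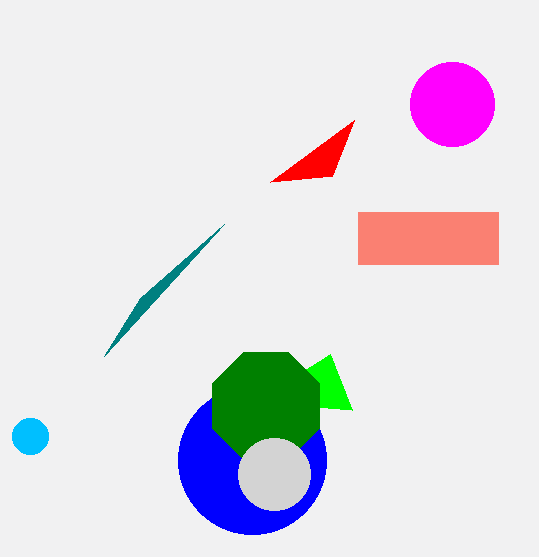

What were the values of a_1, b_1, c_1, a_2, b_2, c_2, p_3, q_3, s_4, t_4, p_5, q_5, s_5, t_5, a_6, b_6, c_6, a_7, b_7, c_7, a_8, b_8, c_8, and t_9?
a_1 = 30, b_1 = 436, c_1 = 18, a_2 = 252, b_2 = 460, c_2 = 74, p_3 = 352, q_3 = 410, s_4 = 270, t_4 = 182, p_5 = 358, q_5 = 212, s_5 = 498, t_5 = 264, a_6 = 452, b_6 = 104, c_6 = 42, a_7 = 266, b_7 = 406, c_7 = 58, a_8 = 274, b_8 = 474, c_8 = 36, t_9 = 224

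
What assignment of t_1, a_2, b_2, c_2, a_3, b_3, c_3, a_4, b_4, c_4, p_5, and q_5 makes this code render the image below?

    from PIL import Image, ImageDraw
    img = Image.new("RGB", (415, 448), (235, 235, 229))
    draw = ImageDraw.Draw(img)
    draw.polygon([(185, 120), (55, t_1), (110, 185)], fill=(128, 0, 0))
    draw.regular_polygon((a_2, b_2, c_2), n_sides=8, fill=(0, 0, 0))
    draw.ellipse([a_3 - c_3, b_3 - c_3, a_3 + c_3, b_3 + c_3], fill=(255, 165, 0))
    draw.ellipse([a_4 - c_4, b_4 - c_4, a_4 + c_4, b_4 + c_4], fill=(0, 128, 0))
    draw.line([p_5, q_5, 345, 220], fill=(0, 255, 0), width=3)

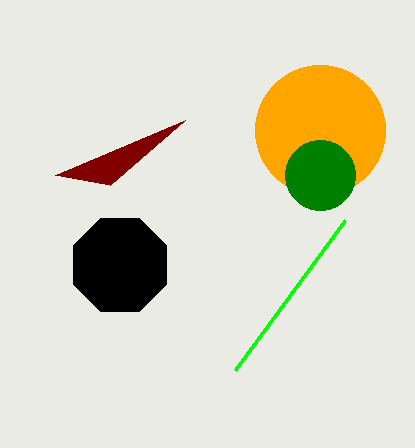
t_1 = 175
a_2 = 120
b_2 = 265
c_2 = 50
a_3 = 320
b_3 = 130
c_3 = 65
a_4 = 320
b_4 = 175
c_4 = 35
p_5 = 235
q_5 = 370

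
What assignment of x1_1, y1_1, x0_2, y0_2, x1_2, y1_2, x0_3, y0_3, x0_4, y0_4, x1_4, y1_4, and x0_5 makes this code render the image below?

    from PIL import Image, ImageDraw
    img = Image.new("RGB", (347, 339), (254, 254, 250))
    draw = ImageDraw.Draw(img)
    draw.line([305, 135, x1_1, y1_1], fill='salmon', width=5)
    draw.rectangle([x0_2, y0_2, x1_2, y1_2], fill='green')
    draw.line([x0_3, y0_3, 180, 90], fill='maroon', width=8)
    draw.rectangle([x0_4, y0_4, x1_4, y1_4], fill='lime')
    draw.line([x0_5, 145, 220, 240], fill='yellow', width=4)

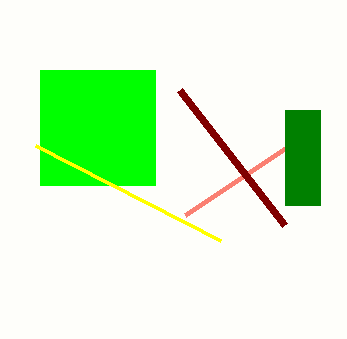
x1_1 = 185; y1_1 = 215; x0_2 = 285; y0_2 = 110; x1_2 = 320; y1_2 = 205; x0_3 = 285; y0_3 = 225; x0_4 = 40; y0_4 = 70; x1_4 = 155; y1_4 = 185; x0_5 = 35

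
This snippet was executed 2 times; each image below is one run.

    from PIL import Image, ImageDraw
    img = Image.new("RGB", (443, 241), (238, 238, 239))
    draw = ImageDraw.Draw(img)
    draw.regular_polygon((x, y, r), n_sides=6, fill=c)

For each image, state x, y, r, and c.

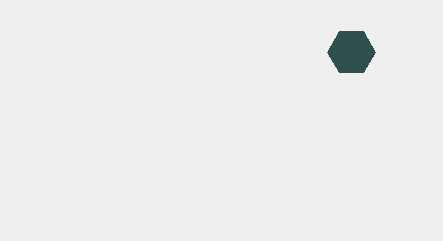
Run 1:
x = 351, y = 52, r = 24, c = 'darkslategray'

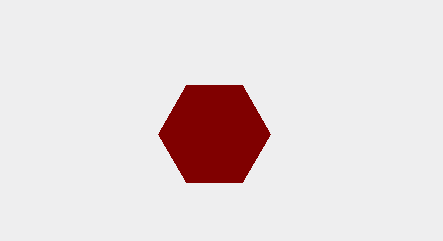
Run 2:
x = 214
y = 134
r = 56
c = 'maroon'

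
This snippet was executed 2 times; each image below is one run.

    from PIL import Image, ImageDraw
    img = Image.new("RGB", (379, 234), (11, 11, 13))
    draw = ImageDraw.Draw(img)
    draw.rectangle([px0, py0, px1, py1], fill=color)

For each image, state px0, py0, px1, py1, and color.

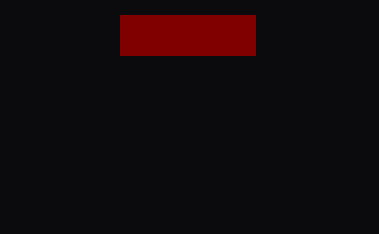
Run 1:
px0 = 120
py0 = 15
px1 = 255
py1 = 55
color = 'maroon'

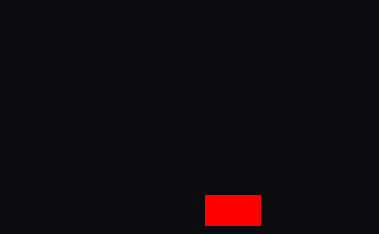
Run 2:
px0 = 205, py0 = 195, px1 = 260, py1 = 225, color = 'red'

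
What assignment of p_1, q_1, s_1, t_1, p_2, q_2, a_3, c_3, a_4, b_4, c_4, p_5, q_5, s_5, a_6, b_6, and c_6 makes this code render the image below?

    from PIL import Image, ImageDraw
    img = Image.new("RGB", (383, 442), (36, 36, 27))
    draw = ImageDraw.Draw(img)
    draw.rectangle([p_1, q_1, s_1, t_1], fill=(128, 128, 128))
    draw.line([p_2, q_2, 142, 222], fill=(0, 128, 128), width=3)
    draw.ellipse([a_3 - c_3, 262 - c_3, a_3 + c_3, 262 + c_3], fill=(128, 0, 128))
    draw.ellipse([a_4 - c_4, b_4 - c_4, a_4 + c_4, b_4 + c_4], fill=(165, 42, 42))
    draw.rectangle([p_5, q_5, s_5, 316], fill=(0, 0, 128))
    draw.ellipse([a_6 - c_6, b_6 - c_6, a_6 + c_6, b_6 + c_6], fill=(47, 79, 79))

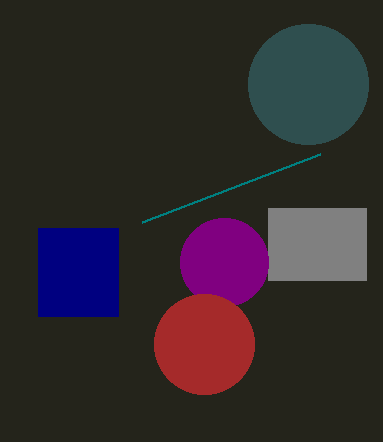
p_1 = 268; q_1 = 208; s_1 = 366; t_1 = 280; p_2 = 320; q_2 = 154; a_3 = 224; c_3 = 44; a_4 = 204; b_4 = 344; c_4 = 50; p_5 = 38; q_5 = 228; s_5 = 118; a_6 = 308; b_6 = 84; c_6 = 60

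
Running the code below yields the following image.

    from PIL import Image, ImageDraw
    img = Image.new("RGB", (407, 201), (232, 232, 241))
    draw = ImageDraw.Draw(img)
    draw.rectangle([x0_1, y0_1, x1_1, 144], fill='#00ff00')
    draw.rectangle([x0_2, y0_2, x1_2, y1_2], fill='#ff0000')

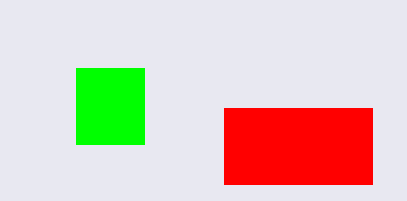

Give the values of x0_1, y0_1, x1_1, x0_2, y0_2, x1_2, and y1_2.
x0_1 = 76
y0_1 = 68
x1_1 = 144
x0_2 = 224
y0_2 = 108
x1_2 = 372
y1_2 = 184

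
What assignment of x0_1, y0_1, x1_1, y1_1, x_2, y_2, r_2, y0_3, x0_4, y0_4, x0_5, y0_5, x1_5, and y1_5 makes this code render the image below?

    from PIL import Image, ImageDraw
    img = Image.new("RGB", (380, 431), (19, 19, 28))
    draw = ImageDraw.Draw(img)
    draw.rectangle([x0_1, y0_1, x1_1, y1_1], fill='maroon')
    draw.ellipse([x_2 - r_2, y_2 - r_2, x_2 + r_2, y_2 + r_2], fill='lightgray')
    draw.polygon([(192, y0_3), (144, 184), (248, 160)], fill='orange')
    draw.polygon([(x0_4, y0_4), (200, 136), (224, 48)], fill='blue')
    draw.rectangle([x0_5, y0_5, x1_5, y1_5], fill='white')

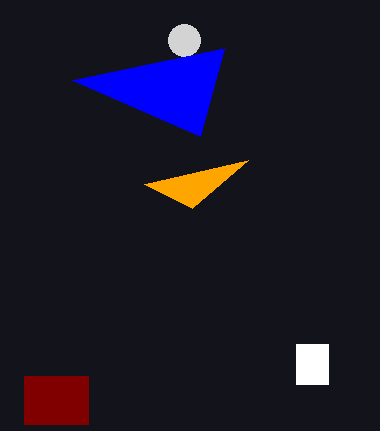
x0_1 = 24, y0_1 = 376, x1_1 = 88, y1_1 = 424, x_2 = 184, y_2 = 40, r_2 = 16, y0_3 = 208, x0_4 = 72, y0_4 = 80, x0_5 = 296, y0_5 = 344, x1_5 = 328, y1_5 = 384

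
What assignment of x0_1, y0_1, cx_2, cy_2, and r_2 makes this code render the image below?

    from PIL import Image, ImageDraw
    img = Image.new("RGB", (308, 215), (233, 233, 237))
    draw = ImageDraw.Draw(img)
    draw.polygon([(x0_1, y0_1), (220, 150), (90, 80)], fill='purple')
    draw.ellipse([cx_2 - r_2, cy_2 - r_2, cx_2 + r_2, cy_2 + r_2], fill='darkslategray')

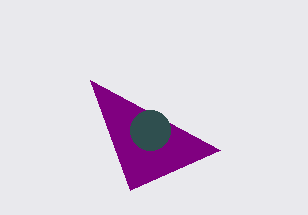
x0_1 = 130, y0_1 = 190, cx_2 = 150, cy_2 = 130, r_2 = 20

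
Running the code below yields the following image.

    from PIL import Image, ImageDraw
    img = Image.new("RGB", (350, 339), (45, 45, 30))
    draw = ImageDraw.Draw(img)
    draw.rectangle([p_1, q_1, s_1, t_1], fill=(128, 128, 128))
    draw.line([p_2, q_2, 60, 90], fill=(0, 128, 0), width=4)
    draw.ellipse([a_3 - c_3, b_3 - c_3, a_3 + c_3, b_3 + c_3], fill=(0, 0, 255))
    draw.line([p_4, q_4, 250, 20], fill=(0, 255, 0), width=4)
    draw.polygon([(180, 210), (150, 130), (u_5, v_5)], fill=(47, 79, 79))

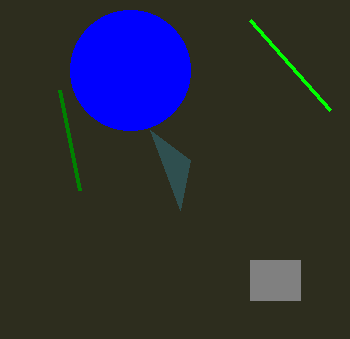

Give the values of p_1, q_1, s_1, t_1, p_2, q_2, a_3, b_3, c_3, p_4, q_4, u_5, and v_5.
p_1 = 250
q_1 = 260
s_1 = 300
t_1 = 300
p_2 = 80
q_2 = 190
a_3 = 130
b_3 = 70
c_3 = 60
p_4 = 330
q_4 = 110
u_5 = 190
v_5 = 160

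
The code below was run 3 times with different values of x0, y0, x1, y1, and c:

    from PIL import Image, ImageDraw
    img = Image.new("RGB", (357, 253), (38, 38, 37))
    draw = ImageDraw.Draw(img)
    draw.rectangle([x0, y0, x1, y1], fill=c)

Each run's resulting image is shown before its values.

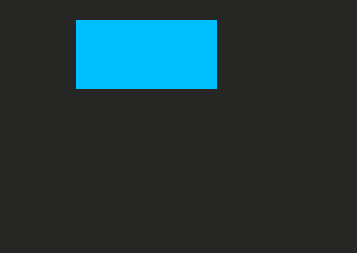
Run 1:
x0 = 76
y0 = 20
x1 = 216
y1 = 88
c = 'deepskyblue'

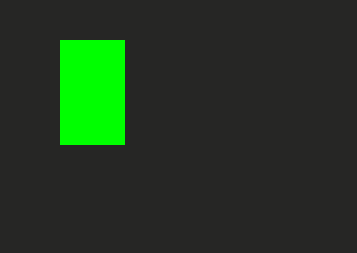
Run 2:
x0 = 60, y0 = 40, x1 = 124, y1 = 144, c = 'lime'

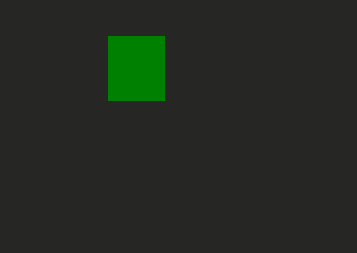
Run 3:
x0 = 108
y0 = 36
x1 = 164
y1 = 100
c = 'green'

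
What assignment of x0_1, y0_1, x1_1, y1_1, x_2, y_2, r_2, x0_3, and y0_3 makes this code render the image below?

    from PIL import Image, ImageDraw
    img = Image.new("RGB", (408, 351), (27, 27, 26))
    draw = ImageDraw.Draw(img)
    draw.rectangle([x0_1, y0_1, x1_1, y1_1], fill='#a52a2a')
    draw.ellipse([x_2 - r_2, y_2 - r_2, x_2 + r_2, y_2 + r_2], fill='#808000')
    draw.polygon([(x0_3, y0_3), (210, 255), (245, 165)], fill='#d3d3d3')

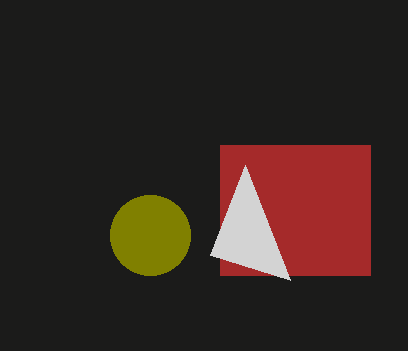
x0_1 = 220; y0_1 = 145; x1_1 = 370; y1_1 = 275; x_2 = 150; y_2 = 235; r_2 = 40; x0_3 = 290; y0_3 = 280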